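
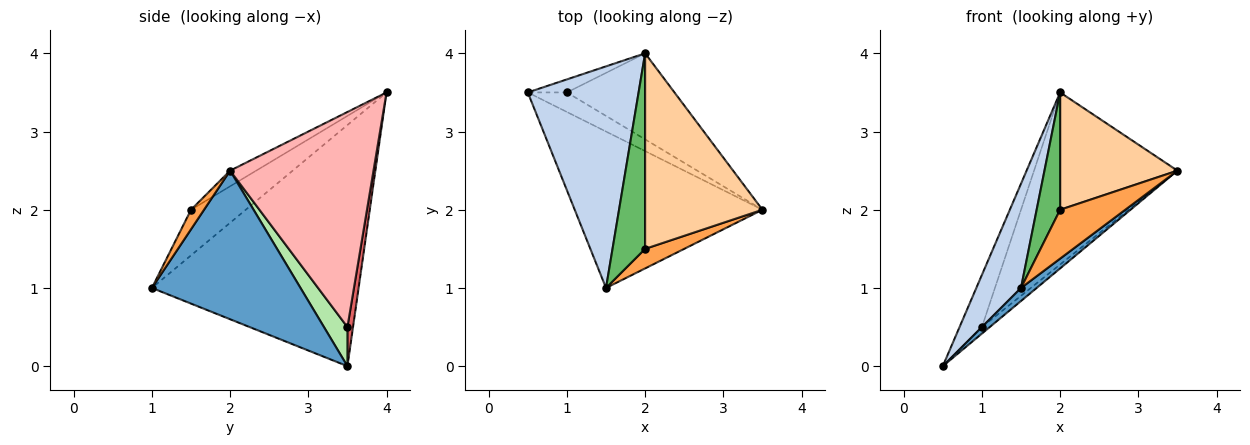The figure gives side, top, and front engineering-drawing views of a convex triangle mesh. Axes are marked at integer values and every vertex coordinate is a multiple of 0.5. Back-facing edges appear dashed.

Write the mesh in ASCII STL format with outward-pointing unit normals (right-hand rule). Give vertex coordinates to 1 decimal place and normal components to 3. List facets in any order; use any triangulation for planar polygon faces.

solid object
 facet normal 0.619 -0.065 -0.782
  outer loop
   vertex 1.5 1.0 1.0
   vertex 0.5 3.5 0.0
   vertex 3.5 2.0 2.5
  endloop
 endfacet
 facet normal -0.892 -0.193 0.410
  outer loop
   vertex 2.0 4.0 3.5
   vertex 0.5 3.5 0.0
   vertex 1.5 1.0 1.0
  endloop
 endfacet
 facet normal 0.183 -0.913 0.365
  outer loop
   vertex 2.0 1.5 2.0
   vertex 1.5 1.0 1.0
   vertex 3.5 2.0 2.5
  endloop
 endfacet
 facet normal -0.114 -0.511 0.852
  outer loop
   vertex 2.0 1.5 2.0
   vertex 3.5 2.0 2.5
   vertex 2.0 4.0 3.5
  endloop
 endfacet
 facet normal -0.768 -0.329 0.549
  outer loop
   vertex 2.0 1.5 2.0
   vertex 2.0 4.0 3.5
   vertex 1.5 1.0 1.0
  endloop
 endfacet
 facet normal 0.688 0.229 -0.688
  outer loop
   vertex 1.0 3.5 0.5
   vertex 3.5 2.0 2.5
   vertex 0.5 3.5 0.0
  endloop
 endfacet
 facet normal 0.236 0.943 -0.236
  outer loop
   vertex 1.0 3.5 0.5
   vertex 0.5 3.5 0.0
   vertex 2.0 4.0 3.5
  endloop
 endfacet
 facet normal 0.667 0.667 -0.333
  outer loop
   vertex 1.0 3.5 0.5
   vertex 2.0 4.0 3.5
   vertex 3.5 2.0 2.5
  endloop
 endfacet
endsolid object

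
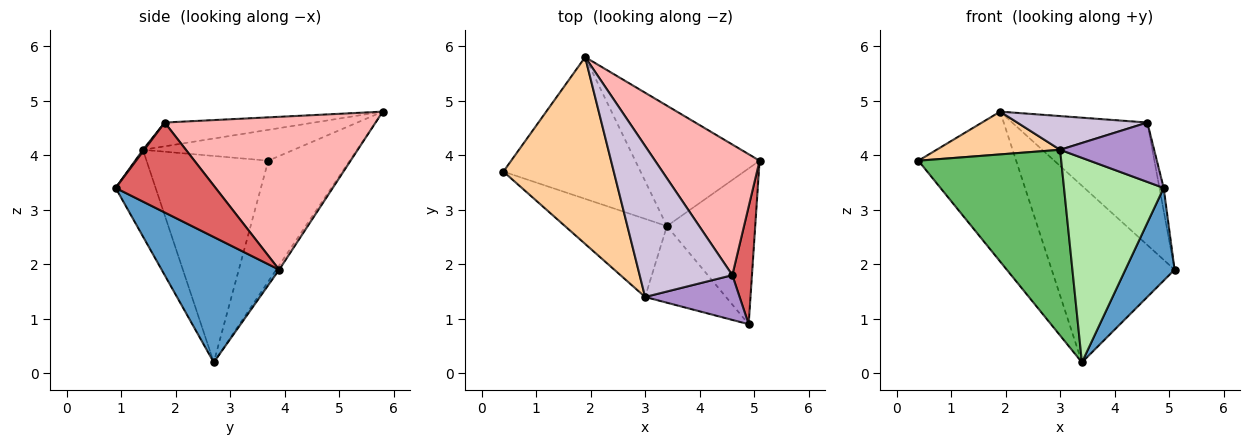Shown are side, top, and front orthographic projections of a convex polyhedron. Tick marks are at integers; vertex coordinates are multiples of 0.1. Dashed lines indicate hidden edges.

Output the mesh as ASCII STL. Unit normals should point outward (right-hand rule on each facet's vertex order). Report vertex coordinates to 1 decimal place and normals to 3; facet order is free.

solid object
 facet normal 0.773 -0.324 -0.545
  outer loop
   vertex 3.4 2.7 0.2
   vertex 5.1 3.9 1.9
   vertex 4.9 0.9 3.4
  endloop
 endfacet
 facet normal -0.518 0.622 -0.588
  outer loop
   vertex 1.9 5.8 4.8
   vertex 3.4 2.7 0.2
   vertex 0.4 3.7 3.9
  endloop
 endfacet
 facet normal -0.020 0.826 -0.563
  outer loop
   vertex 1.9 5.8 4.8
   vertex 5.1 3.9 1.9
   vertex 3.4 2.7 0.2
  endloop
 endfacet
 facet normal -0.263 -0.215 0.941
  outer loop
   vertex 3.0 1.4 4.1
   vertex 1.9 5.8 4.8
   vertex 0.4 3.7 3.9
  endloop
 endfacet
 facet normal -0.618 -0.725 -0.305
  outer loop
   vertex 3.0 1.4 4.1
   vertex 0.4 3.7 3.9
   vertex 3.4 2.7 0.2
  endloop
 endfacet
 facet normal -0.352 -0.877 -0.328
  outer loop
   vertex 3.0 1.4 4.1
   vertex 3.4 2.7 0.2
   vertex 4.9 0.9 3.4
  endloop
 endfacet
 facet normal 0.976 0.041 0.213
  outer loop
   vertex 4.6 1.8 4.6
   vertex 4.9 0.9 3.4
   vertex 5.1 3.9 1.9
  endloop
 endfacet
 facet normal 0.730 0.468 0.499
  outer loop
   vertex 4.6 1.8 4.6
   vertex 5.1 3.9 1.9
   vertex 1.9 5.8 4.8
  endloop
 endfacet
 facet normal 0.012 -0.799 0.602
  outer loop
   vertex 4.6 1.8 4.6
   vertex 3.0 1.4 4.1
   vertex 4.9 0.9 3.4
  endloop
 endfacet
 facet normal -0.243 -0.211 0.947
  outer loop
   vertex 4.6 1.8 4.6
   vertex 1.9 5.8 4.8
   vertex 3.0 1.4 4.1
  endloop
 endfacet
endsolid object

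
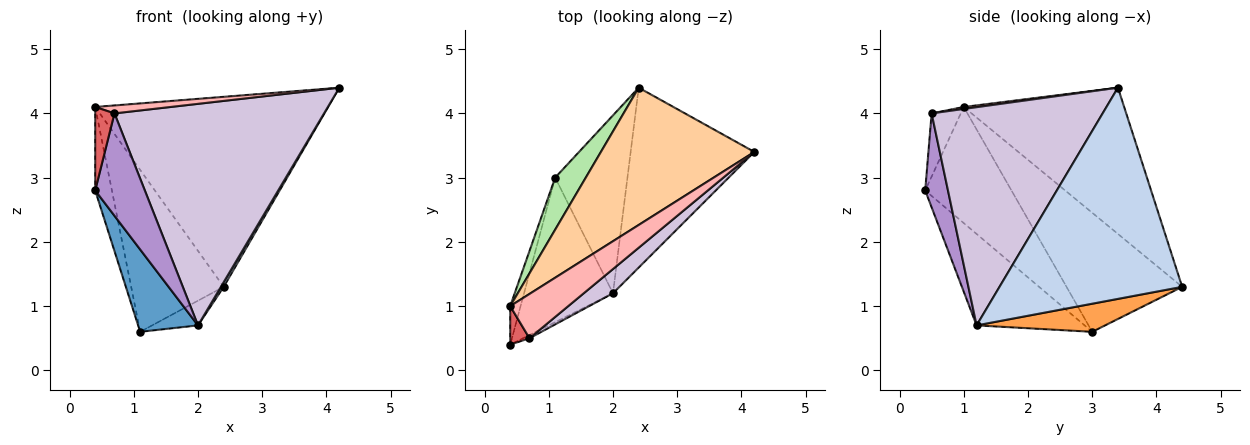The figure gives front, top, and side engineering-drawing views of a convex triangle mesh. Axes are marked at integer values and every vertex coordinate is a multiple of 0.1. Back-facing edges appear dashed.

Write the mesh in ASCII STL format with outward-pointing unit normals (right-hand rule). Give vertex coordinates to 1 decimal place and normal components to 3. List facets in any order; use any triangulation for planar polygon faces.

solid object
 facet normal -0.666 -0.369 -0.648
  outer loop
   vertex 2.0 1.2 0.7
   vertex 0.4 0.4 2.8
   vertex 1.1 3.0 0.6
  endloop
 endfacet
 facet normal 0.863 -0.013 -0.505
  outer loop
   vertex 2.0 1.2 0.7
   vertex 2.4 4.4 1.3
   vertex 4.2 3.4 4.4
  endloop
 endfacet
 facet normal 0.359 0.128 -0.924
  outer loop
   vertex 2.0 1.2 0.7
   vertex 1.1 3.0 0.6
   vertex 2.4 4.4 1.3
  endloop
 endfacet
 facet normal -0.487 0.708 0.511
  outer loop
   vertex 0.4 1.0 4.1
   vertex 4.2 3.4 4.4
   vertex 2.4 4.4 1.3
  endloop
 endfacet
 facet normal -0.978 0.189 -0.087
  outer loop
   vertex 0.4 1.0 4.1
   vertex 1.1 3.0 0.6
   vertex 0.4 0.4 2.8
  endloop
 endfacet
 facet normal -0.766 0.612 0.197
  outer loop
   vertex 0.4 1.0 4.1
   vertex 2.4 4.4 1.3
   vertex 1.1 3.0 0.6
  endloop
 endfacet
 facet normal -0.808 -0.534 0.247
  outer loop
   vertex 0.7 0.5 4.0
   vertex 0.4 1.0 4.1
   vertex 0.4 0.4 2.8
  endloop
 endfacet
 facet normal 0.034 -0.176 0.984
  outer loop
   vertex 0.7 0.5 4.0
   vertex 4.2 3.4 4.4
   vertex 0.4 1.0 4.1
  endloop
 endfacet
 facet normal 0.417 -0.909 -0.029
  outer loop
   vertex 0.7 0.5 4.0
   vertex 0.4 0.4 2.8
   vertex 2.0 1.2 0.7
  endloop
 endfacet
 facet normal 0.630 -0.772 0.084
  outer loop
   vertex 0.7 0.5 4.0
   vertex 2.0 1.2 0.7
   vertex 4.2 3.4 4.4
  endloop
 endfacet
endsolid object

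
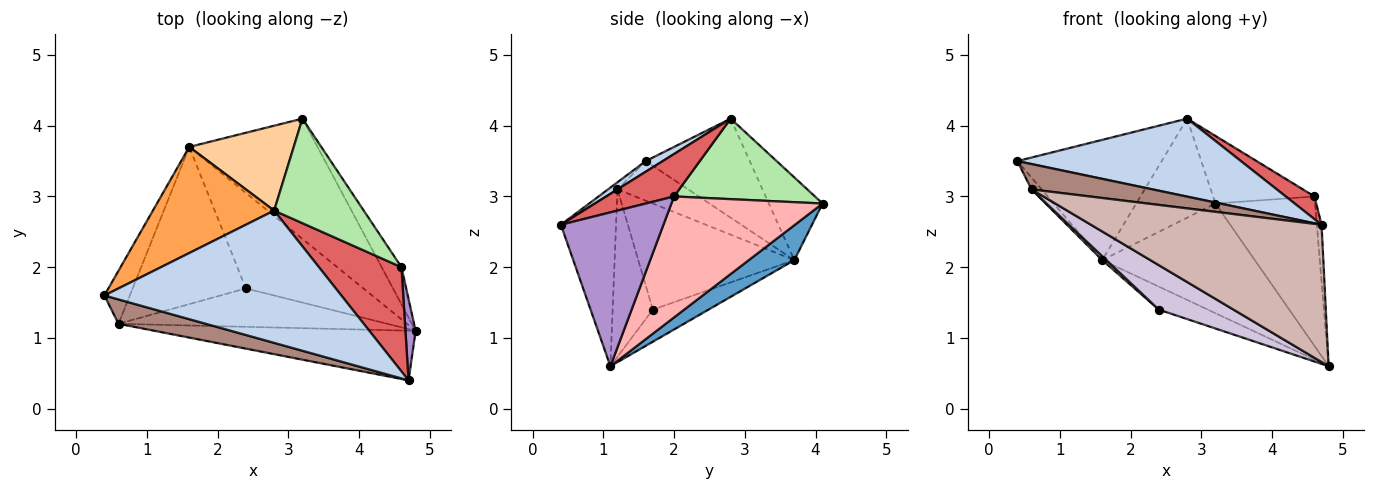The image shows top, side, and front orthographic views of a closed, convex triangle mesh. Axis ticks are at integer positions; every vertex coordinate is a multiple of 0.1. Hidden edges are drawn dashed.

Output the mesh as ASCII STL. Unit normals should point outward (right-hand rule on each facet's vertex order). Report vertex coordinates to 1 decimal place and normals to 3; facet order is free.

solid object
 facet normal 0.197 0.661 -0.724
  outer loop
   vertex 1.6 3.7 2.1
   vertex 3.2 4.1 2.9
   vertex 4.8 1.1 0.6
  endloop
 endfacet
 facet normal 0.039 -0.507 0.861
  outer loop
   vertex 2.8 2.8 4.1
   vertex 0.4 1.6 3.5
   vertex 4.7 0.4 2.6
  endloop
 endfacet
 facet normal -0.475 0.660 0.582
  outer loop
   vertex 2.8 2.8 4.1
   vertex 1.6 3.7 2.1
   vertex 0.4 1.6 3.5
  endloop
 endfacet
 facet normal -0.458 0.675 0.579
  outer loop
   vertex 2.8 2.8 4.1
   vertex 3.2 4.1 2.9
   vertex 1.6 3.7 2.1
  endloop
 endfacet
 facet normal -0.257 0.226 -0.940
  outer loop
   vertex 2.4 1.7 1.4
   vertex 1.6 3.7 2.1
   vertex 4.8 1.1 0.6
  endloop
 endfacet
 facet normal 0.602 0.433 0.670
  outer loop
   vertex 4.6 2.0 3.0
   vertex 3.2 4.1 2.9
   vertex 2.8 2.8 4.1
  endloop
 endfacet
 facet normal 0.449 -0.190 0.873
  outer loop
   vertex 4.6 2.0 3.0
   vertex 2.8 2.8 4.1
   vertex 4.7 0.4 2.6
  endloop
 endfacet
 facet normal 0.827 0.545 -0.135
  outer loop
   vertex 4.6 2.0 3.0
   vertex 4.8 1.1 0.6
   vertex 3.2 4.1 2.9
  endloop
 endfacet
 facet normal 0.997 0.046 0.066
  outer loop
   vertex 4.6 2.0 3.0
   vertex 4.7 0.4 2.6
   vertex 4.8 1.1 0.6
  endloop
 endfacet
 facet normal -0.377 -0.701 -0.605
  outer loop
   vertex 0.6 1.2 3.1
   vertex 2.4 1.7 1.4
   vertex 4.8 1.1 0.6
  endloop
 endfacet
 facet normal -0.056 -0.720 0.692
  outer loop
   vertex 0.6 1.2 3.1
   vertex 4.7 0.4 2.6
   vertex 0.4 1.6 3.5
  endloop
 endfacet
 facet normal -0.219 -0.917 -0.332
  outer loop
   vertex 0.6 1.2 3.1
   vertex 4.8 1.1 0.6
   vertex 4.7 0.4 2.6
  endloop
 endfacet
 facet normal -0.835 0.119 -0.537
  outer loop
   vertex 0.6 1.2 3.1
   vertex 0.4 1.6 3.5
   vertex 1.6 3.7 2.1
  endloop
 endfacet
 facet normal -0.684 -0.018 -0.729
  outer loop
   vertex 0.6 1.2 3.1
   vertex 1.6 3.7 2.1
   vertex 2.4 1.7 1.4
  endloop
 endfacet
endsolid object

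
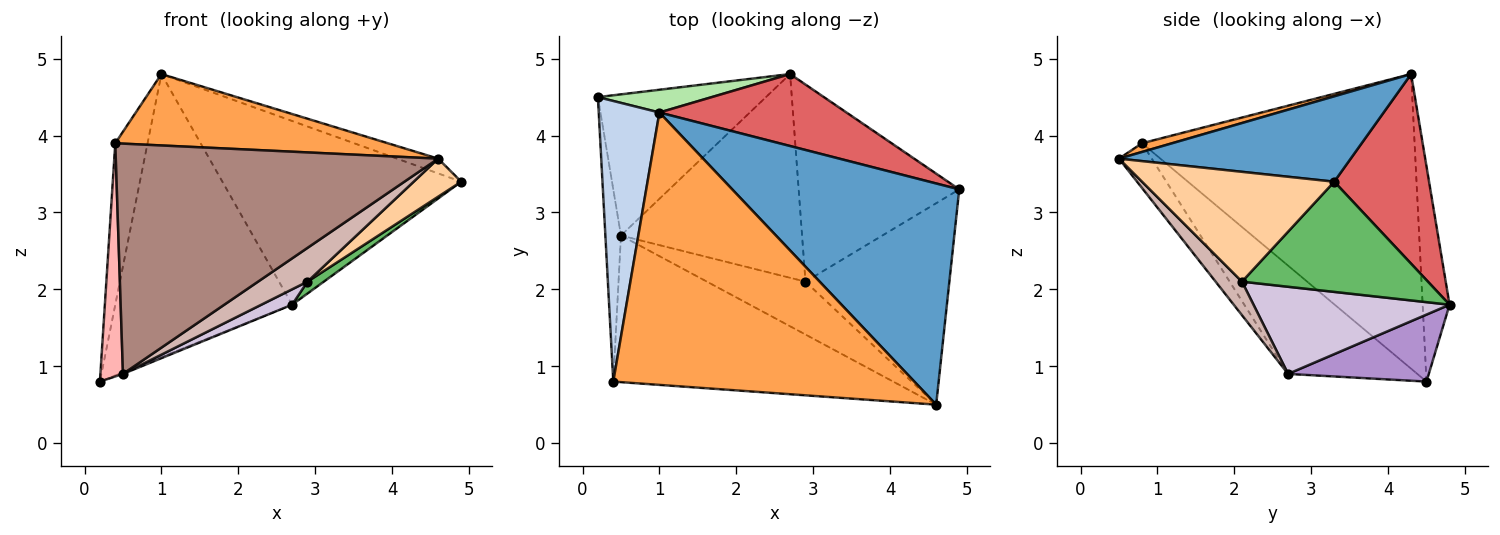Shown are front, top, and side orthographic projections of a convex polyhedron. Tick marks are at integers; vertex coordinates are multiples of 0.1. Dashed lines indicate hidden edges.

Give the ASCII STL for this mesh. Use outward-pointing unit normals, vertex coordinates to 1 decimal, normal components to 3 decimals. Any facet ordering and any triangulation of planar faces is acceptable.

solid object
 facet normal 0.351 0.062 0.934
  outer loop
   vertex 1.0 4.3 4.8
   vertex 4.6 0.5 3.7
   vertex 4.9 3.3 3.4
  endloop
 endfacet
 facet normal -0.973 0.115 0.200
  outer loop
   vertex 0.4 0.8 3.9
   vertex 1.0 4.3 4.8
   vertex 0.2 4.5 0.8
  endloop
 endfacet
 facet normal 0.028 -0.253 0.967
  outer loop
   vertex 0.4 0.8 3.9
   vertex 4.6 0.5 3.7
   vertex 1.0 4.3 4.8
  endloop
 endfacet
 facet normal 0.600 -0.149 -0.786
  outer loop
   vertex 2.9 2.1 2.1
   vertex 4.9 3.3 3.4
   vertex 4.6 0.5 3.7
  endloop
 endfacet
 facet normal 0.565 -0.050 -0.824
  outer loop
   vertex 2.7 4.8 1.8
   vertex 4.9 3.3 3.4
   vertex 2.9 2.1 2.1
  endloop
 endfacet
 facet normal -0.150 0.986 0.079
  outer loop
   vertex 2.7 4.8 1.8
   vertex 0.2 4.5 0.8
   vertex 1.0 4.3 4.8
  endloop
 endfacet
 facet normal 0.347 0.873 0.342
  outer loop
   vertex 2.7 4.8 1.8
   vertex 1.0 4.3 4.8
   vertex 4.9 3.3 3.4
  endloop
 endfacet
 facet normal -0.975 -0.170 -0.140
  outer loop
   vertex 0.5 2.7 0.9
   vertex 0.4 0.8 3.9
   vertex 0.2 4.5 0.8
  endloop
 endfacet
 facet normal 0.370 0.010 -0.929
  outer loop
   vertex 0.5 2.7 0.9
   vertex 0.2 4.5 0.8
   vertex 2.7 4.8 1.8
  endloop
 endfacet
 facet normal 0.433 -0.068 -0.899
  outer loop
   vertex 0.5 2.7 0.9
   vertex 2.7 4.8 1.8
   vertex 2.9 2.1 2.1
  endloop
 endfacet
 facet normal -0.086 -0.840 -0.535
  outer loop
   vertex 0.5 2.7 0.9
   vertex 4.6 0.5 3.7
   vertex 0.4 0.8 3.9
  endloop
 endfacet
 facet normal 0.276 -0.517 -0.810
  outer loop
   vertex 0.5 2.7 0.9
   vertex 2.9 2.1 2.1
   vertex 4.6 0.5 3.7
  endloop
 endfacet
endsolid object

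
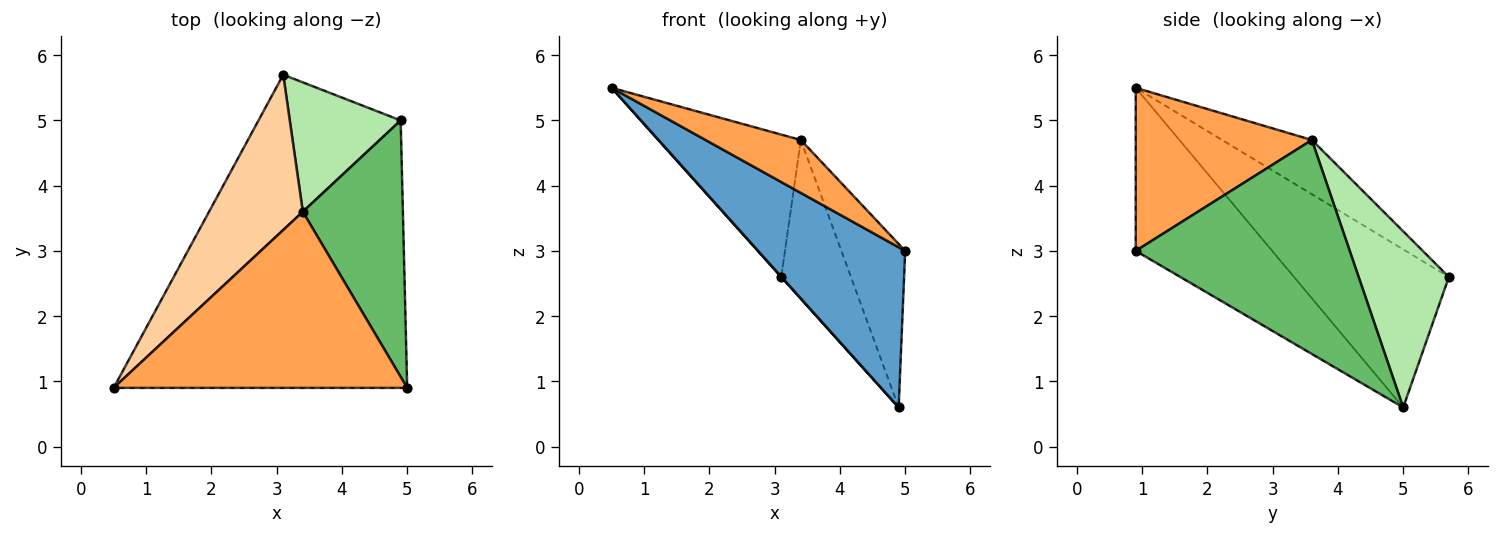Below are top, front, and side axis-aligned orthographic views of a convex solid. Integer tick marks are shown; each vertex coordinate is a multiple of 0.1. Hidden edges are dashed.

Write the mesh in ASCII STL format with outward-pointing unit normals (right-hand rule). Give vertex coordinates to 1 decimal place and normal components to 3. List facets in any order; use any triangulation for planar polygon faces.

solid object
 facet normal -0.430 -0.464 -0.774
  outer loop
   vertex 4.9 5.0 0.6
   vertex 5.0 0.9 3.0
   vertex 0.5 0.9 5.5
  endloop
 endfacet
 facet normal -0.744 -0.001 -0.669
  outer loop
   vertex 4.9 5.0 0.6
   vertex 0.5 0.9 5.5
   vertex 3.1 5.7 2.6
  endloop
 endfacet
 facet normal 0.470 -0.254 0.845
  outer loop
   vertex 3.4 3.6 4.7
   vertex 0.5 0.9 5.5
   vertex 5.0 0.9 3.0
  endloop
 endfacet
 facet normal -0.392 0.622 0.678
  outer loop
   vertex 3.4 3.6 4.7
   vertex 3.1 5.7 2.6
   vertex 0.5 0.9 5.5
  endloop
 endfacet
 facet normal 0.875 0.261 0.409
  outer loop
   vertex 3.4 3.6 4.7
   vertex 5.0 0.9 3.0
   vertex 4.9 5.0 0.6
  endloop
 endfacet
 facet normal 0.708 0.547 0.446
  outer loop
   vertex 3.4 3.6 4.7
   vertex 4.9 5.0 0.6
   vertex 3.1 5.7 2.6
  endloop
 endfacet
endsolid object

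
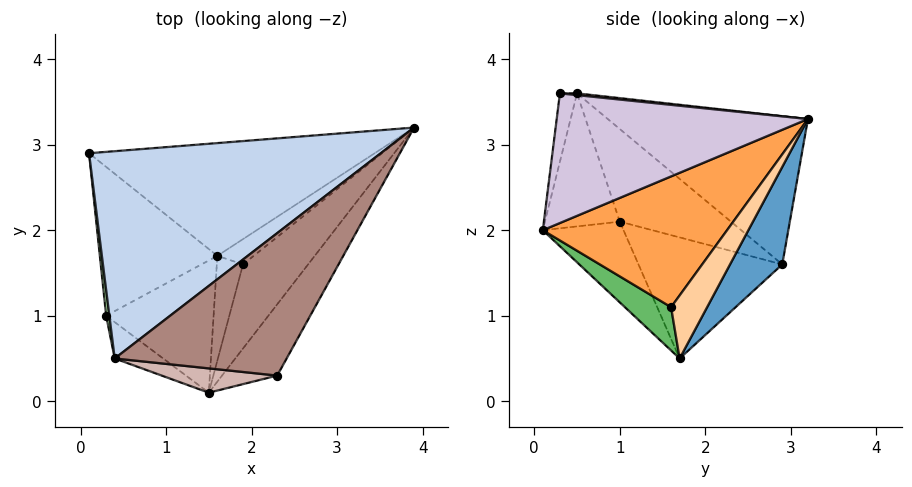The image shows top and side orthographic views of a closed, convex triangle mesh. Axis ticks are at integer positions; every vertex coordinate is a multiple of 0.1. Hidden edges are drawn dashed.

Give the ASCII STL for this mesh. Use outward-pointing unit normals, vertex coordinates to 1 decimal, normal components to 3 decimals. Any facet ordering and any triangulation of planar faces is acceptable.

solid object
 facet normal 0.200 0.786 -0.585
  outer loop
   vertex 1.6 1.7 0.5
   vertex 0.1 2.9 1.6
   vertex 3.9 3.2 3.3
  endloop
 endfacet
 facet normal -0.374 0.566 0.735
  outer loop
   vertex 0.4 0.5 3.6
   vertex 3.9 3.2 3.3
   vertex 0.1 2.9 1.6
  endloop
 endfacet
 facet normal 0.799 -0.452 -0.398
  outer loop
   vertex 1.9 1.6 1.1
   vertex 3.9 3.2 3.3
   vertex 1.5 0.1 2.0
  endloop
 endfacet
 facet normal 0.805 -0.369 -0.464
  outer loop
   vertex 1.9 1.6 1.1
   vertex 1.6 1.7 0.5
   vertex 3.9 3.2 3.3
  endloop
 endfacet
 facet normal 0.753 -0.474 -0.456
  outer loop
   vertex 1.9 1.6 1.1
   vertex 1.5 0.1 2.0
   vertex 1.6 1.7 0.5
  endloop
 endfacet
 facet normal -0.995 -0.096 0.034
  outer loop
   vertex 0.3 1.0 2.1
   vertex 0.4 0.5 3.6
   vertex 0.1 2.9 1.6
  endloop
 endfacet
 facet normal -0.597 -0.772 -0.218
  outer loop
   vertex 0.3 1.0 2.1
   vertex 1.5 0.1 2.0
   vertex 0.4 0.5 3.6
  endloop
 endfacet
 facet normal -0.695 -0.251 -0.674
  outer loop
   vertex 0.3 1.0 2.1
   vertex 0.1 2.9 1.6
   vertex 1.6 1.7 0.5
  endloop
 endfacet
 facet normal -0.489 -0.580 -0.651
  outer loop
   vertex 0.3 1.0 2.1
   vertex 1.6 1.7 0.5
   vertex 1.5 0.1 2.0
  endloop
 endfacet
 facet normal 0.807 -0.481 -0.343
  outer loop
   vertex 2.3 0.3 3.6
   vertex 1.5 0.1 2.0
   vertex 3.9 3.2 3.3
  endloop
 endfacet
 facet normal 0.010 0.097 0.995
  outer loop
   vertex 2.3 0.3 3.6
   vertex 3.9 3.2 3.3
   vertex 0.4 0.5 3.6
  endloop
 endfacet
 facet normal -0.103 -0.979 0.174
  outer loop
   vertex 2.3 0.3 3.6
   vertex 0.4 0.5 3.6
   vertex 1.5 0.1 2.0
  endloop
 endfacet
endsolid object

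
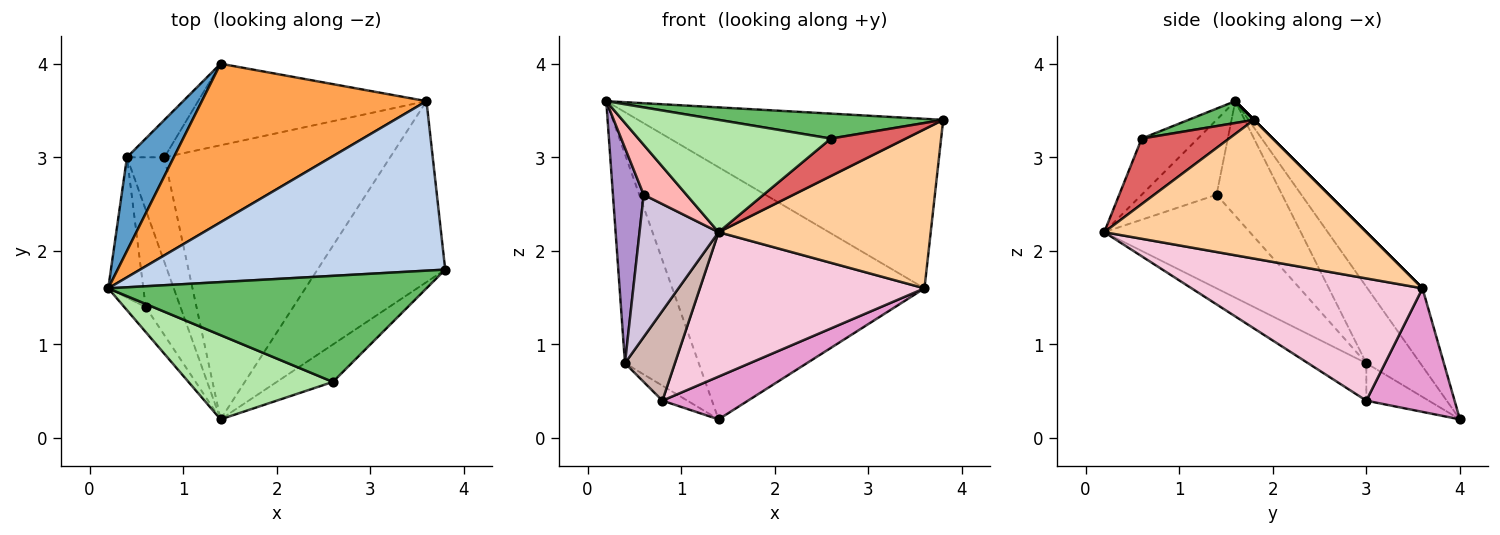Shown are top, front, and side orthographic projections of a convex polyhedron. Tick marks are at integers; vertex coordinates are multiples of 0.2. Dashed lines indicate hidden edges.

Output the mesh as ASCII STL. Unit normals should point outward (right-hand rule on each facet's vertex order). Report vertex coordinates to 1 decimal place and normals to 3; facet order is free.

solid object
 facet normal -0.555 0.759 0.340
  outer loop
   vertex 0.4 3.0 0.8
   vertex 0.2 1.6 3.6
   vertex 1.4 4.0 0.2
  endloop
 endfacet
 facet normal 0.000 0.707 0.707
  outer loop
   vertex 3.6 3.6 1.6
   vertex 0.2 1.6 3.6
   vertex 3.8 1.8 3.4
  endloop
 endfacet
 facet normal -0.182 0.832 0.523
  outer loop
   vertex 3.6 3.6 1.6
   vertex 1.4 4.0 0.2
   vertex 0.2 1.6 3.6
  endloop
 endfacet
 facet normal 0.632 -0.512 -0.582
  outer loop
   vertex 3.6 3.6 1.6
   vertex 3.8 1.8 3.4
   vertex 1.4 0.2 2.2
  endloop
 endfacet
 facet normal 0.067 -0.229 0.971
  outer loop
   vertex 2.6 0.6 3.2
   vertex 3.8 1.8 3.4
   vertex 0.2 1.6 3.6
  endloop
 endfacet
 facet normal -0.227 -0.779 0.584
  outer loop
   vertex 2.6 0.6 3.2
   vertex 0.2 1.6 3.6
   vertex 1.4 0.2 2.2
  endloop
 endfacet
 facet normal 0.636 -0.545 -0.545
  outer loop
   vertex 2.6 0.6 3.2
   vertex 1.4 0.2 2.2
   vertex 3.8 1.8 3.4
  endloop
 endfacet
 facet normal -0.843 -0.482 -0.241
  outer loop
   vertex 0.6 1.4 2.6
   vertex 1.4 0.2 2.2
   vertex 0.2 1.6 3.6
  endloop
 endfacet
 facet normal -0.872 -0.409 -0.267
  outer loop
   vertex 0.6 1.4 2.6
   vertex 0.2 1.6 3.6
   vertex 0.4 3.0 0.8
  endloop
 endfacet
 facet normal -0.835 -0.454 -0.310
  outer loop
   vertex 0.6 1.4 2.6
   vertex 0.4 3.0 0.8
   vertex 1.4 0.2 2.2
  endloop
 endfacet
 facet normal -0.680 0.272 -0.680
  outer loop
   vertex 0.8 3.0 0.4
   vertex 0.4 3.0 0.8
   vertex 1.4 4.0 0.2
  endloop
 endfacet
 facet normal -0.605 -0.518 -0.605
  outer loop
   vertex 0.8 3.0 0.4
   vertex 1.4 0.2 2.2
   vertex 0.4 3.0 0.8
  endloop
 endfacet
 facet normal 0.432 -0.419 -0.799
  outer loop
   vertex 0.8 3.0 0.4
   vertex 1.4 4.0 0.2
   vertex 3.6 3.6 1.6
  endloop
 endfacet
 facet normal 0.432 -0.420 -0.798
  outer loop
   vertex 0.8 3.0 0.4
   vertex 3.6 3.6 1.6
   vertex 1.4 0.2 2.2
  endloop
 endfacet
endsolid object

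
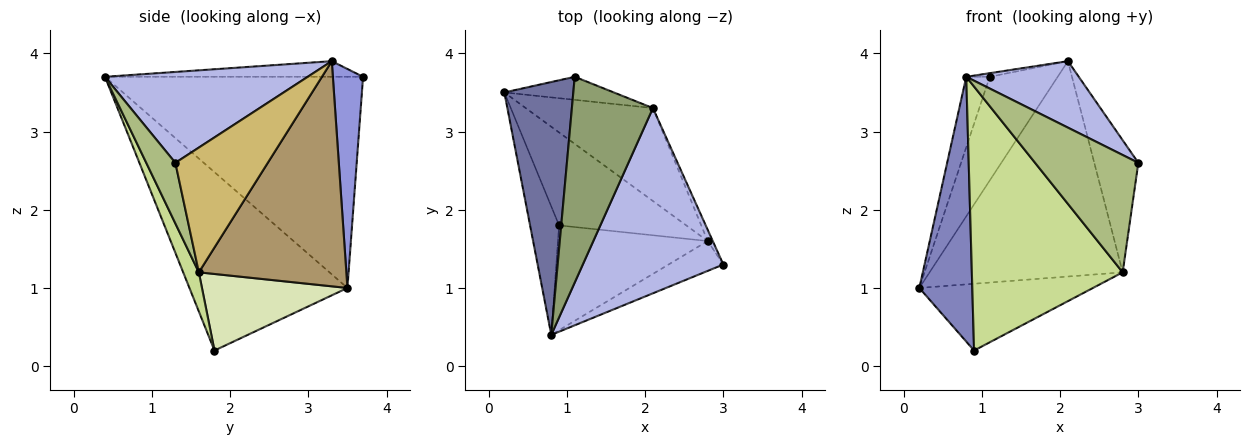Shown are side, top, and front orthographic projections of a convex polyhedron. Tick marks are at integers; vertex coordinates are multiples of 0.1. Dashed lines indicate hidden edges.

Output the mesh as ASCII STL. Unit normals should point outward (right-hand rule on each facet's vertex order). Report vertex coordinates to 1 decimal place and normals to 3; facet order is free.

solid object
 facet normal -0.947 0.086 0.309
  outer loop
   vertex 1.1 3.7 3.7
   vertex 0.2 3.5 1.0
   vertex 0.8 0.4 3.7
  endloop
 endfacet
 facet normal -0.937 -0.314 -0.152
  outer loop
   vertex 0.9 1.8 0.2
   vertex 0.8 0.4 3.7
   vertex 0.2 3.5 1.0
  endloop
 endfacet
 facet normal 0.398 0.896 -0.199
  outer loop
   vertex 2.1 3.3 3.9
   vertex 0.2 3.5 1.0
   vertex 1.1 3.7 3.7
  endloop
 endfacet
 facet normal 0.520 -0.289 0.804
  outer loop
   vertex 2.1 3.3 3.9
   vertex 0.8 0.4 3.7
   vertex 3.0 1.3 2.6
  endloop
 endfacet
 facet normal -0.189 0.017 0.982
  outer loop
   vertex 2.1 3.3 3.9
   vertex 1.1 3.7 3.7
   vertex 0.8 0.4 3.7
  endloop
 endfacet
 facet normal 0.263 -0.935 -0.238
  outer loop
   vertex 2.8 1.6 1.2
   vertex 3.0 1.3 2.6
   vertex 0.8 0.4 3.7
  endloop
 endfacet
 facet normal 0.096 -0.925 -0.367
  outer loop
   vertex 2.8 1.6 1.2
   vertex 0.8 0.4 3.7
   vertex 0.9 1.8 0.2
  endloop
 endfacet
 facet normal 0.439 0.524 -0.730
  outer loop
   vertex 2.8 1.6 1.2
   vertex 0.9 1.8 0.2
   vertex 0.2 3.5 1.0
  endloop
 endfacet
 facet normal 0.574 0.752 -0.324
  outer loop
   vertex 2.8 1.6 1.2
   vertex 0.2 3.5 1.0
   vertex 2.1 3.3 3.9
  endloop
 endfacet
 facet normal 0.902 0.430 -0.037
  outer loop
   vertex 2.8 1.6 1.2
   vertex 2.1 3.3 3.9
   vertex 3.0 1.3 2.6
  endloop
 endfacet
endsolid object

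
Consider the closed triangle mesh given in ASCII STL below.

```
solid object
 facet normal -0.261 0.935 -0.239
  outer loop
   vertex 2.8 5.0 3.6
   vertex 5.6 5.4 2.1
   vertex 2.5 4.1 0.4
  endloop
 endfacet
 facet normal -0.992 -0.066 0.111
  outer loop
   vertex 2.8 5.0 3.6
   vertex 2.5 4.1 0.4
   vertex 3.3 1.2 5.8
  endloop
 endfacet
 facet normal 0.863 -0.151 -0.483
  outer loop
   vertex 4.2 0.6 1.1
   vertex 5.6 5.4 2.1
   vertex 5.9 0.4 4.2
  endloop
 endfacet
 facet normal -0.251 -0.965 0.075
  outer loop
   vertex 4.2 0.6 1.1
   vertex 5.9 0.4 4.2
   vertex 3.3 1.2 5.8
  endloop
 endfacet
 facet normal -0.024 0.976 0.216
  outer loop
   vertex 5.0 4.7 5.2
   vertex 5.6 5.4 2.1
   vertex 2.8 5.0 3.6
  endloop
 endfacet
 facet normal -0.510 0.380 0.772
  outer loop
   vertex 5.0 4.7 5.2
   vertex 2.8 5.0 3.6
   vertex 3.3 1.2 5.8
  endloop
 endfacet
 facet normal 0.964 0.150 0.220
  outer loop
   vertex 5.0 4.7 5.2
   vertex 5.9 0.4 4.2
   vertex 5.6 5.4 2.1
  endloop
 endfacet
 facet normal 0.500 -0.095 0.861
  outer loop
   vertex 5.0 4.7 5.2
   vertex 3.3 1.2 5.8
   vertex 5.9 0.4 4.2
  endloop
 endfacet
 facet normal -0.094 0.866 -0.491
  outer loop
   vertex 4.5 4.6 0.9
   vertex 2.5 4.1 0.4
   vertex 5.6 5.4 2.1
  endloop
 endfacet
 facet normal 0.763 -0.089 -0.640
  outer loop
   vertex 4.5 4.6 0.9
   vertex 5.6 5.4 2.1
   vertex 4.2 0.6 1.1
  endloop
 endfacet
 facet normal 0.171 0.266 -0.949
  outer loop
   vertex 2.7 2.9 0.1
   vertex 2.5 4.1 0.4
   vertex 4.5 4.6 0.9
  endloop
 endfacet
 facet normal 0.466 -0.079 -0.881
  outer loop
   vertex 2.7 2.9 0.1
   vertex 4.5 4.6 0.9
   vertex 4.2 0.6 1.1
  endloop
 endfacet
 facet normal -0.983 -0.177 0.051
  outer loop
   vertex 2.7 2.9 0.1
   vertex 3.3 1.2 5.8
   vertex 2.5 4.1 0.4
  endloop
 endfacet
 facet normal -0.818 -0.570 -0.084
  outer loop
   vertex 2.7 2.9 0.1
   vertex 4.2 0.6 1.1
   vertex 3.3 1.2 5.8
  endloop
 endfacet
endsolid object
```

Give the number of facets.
14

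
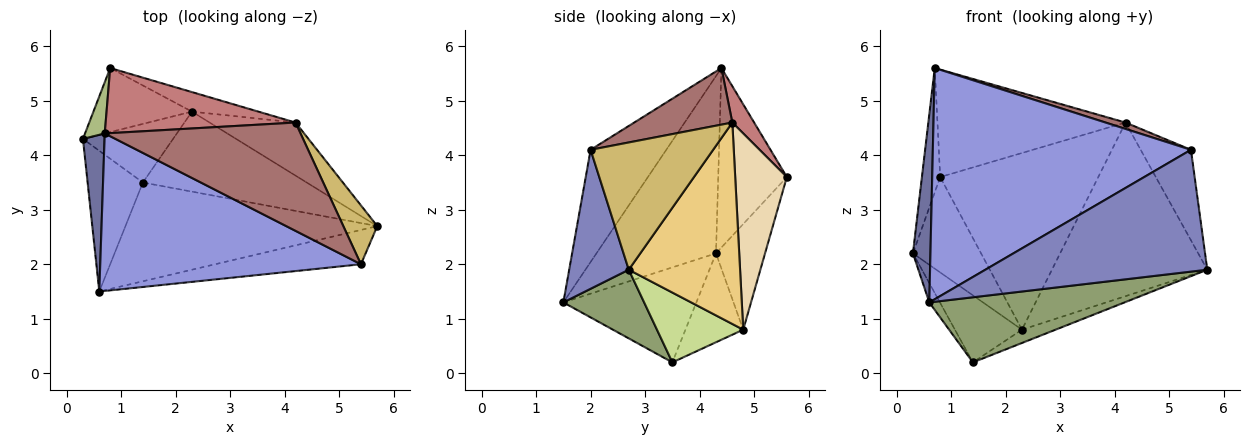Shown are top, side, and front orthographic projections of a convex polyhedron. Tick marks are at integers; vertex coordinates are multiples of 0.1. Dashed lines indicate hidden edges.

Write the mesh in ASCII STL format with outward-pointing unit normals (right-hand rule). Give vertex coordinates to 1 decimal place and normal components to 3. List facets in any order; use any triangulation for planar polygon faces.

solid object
 facet normal -0.982 -0.144 0.120
  outer loop
   vertex 0.7 4.4 5.6
   vertex 0.3 4.3 2.2
   vertex 0.6 1.5 1.3
  endloop
 endfacet
 facet normal 0.250 -0.932 -0.262
  outer loop
   vertex 5.4 2.0 4.1
   vertex 0.6 1.5 1.3
   vertex 5.7 2.7 1.9
  endloop
 endfacet
 facet normal -0.236 -0.803 0.547
  outer loop
   vertex 5.4 2.0 4.1
   vertex 0.7 4.4 5.6
   vertex 0.6 1.5 1.3
  endloop
 endfacet
 facet normal -0.862 0.069 -0.502
  outer loop
   vertex 1.4 3.5 0.2
   vertex 0.6 1.5 1.3
   vertex 0.3 4.3 2.2
  endloop
 endfacet
 facet normal 0.222 -0.537 -0.814
  outer loop
   vertex 1.4 3.5 0.2
   vertex 5.7 2.7 1.9
   vertex 0.6 1.5 1.3
  endloop
 endfacet
 facet normal -0.961 0.256 0.106
  outer loop
   vertex 0.8 5.6 3.6
   vertex 0.3 4.3 2.2
   vertex 0.7 4.4 5.6
  endloop
 endfacet
 facet normal 0.388 0.151 -0.909
  outer loop
   vertex 2.3 4.8 0.8
   vertex 5.7 2.7 1.9
   vertex 1.4 3.5 0.2
  endloop
 endfacet
 facet normal -0.544 0.632 -0.552
  outer loop
   vertex 2.3 4.8 0.8
   vertex 1.4 3.5 0.2
   vertex 0.3 4.3 2.2
  endloop
 endfacet
 facet normal -0.513 0.713 -0.478
  outer loop
   vertex 2.3 4.8 0.8
   vertex 0.3 4.3 2.2
   vertex 0.8 5.6 3.6
  endloop
 endfacet
 facet normal 0.898 0.368 0.240
  outer loop
   vertex 4.2 4.6 4.6
   vertex 5.4 2.0 4.1
   vertex 5.7 2.7 1.9
  endloop
 endfacet
 facet normal 0.565 0.789 -0.241
  outer loop
   vertex 4.2 4.6 4.6
   vertex 5.7 2.7 1.9
   vertex 2.3 4.8 0.8
  endloop
 endfacet
 facet normal 0.309 0.945 -0.105
  outer loop
   vertex 4.2 4.6 4.6
   vertex 2.3 4.8 0.8
   vertex 0.8 5.6 3.6
  endloop
 endfacet
 facet normal 0.277 -0.056 0.959
  outer loop
   vertex 4.2 4.6 4.6
   vertex 0.7 4.4 5.6
   vertex 5.4 2.0 4.1
  endloop
 endfacet
 facet normal 0.099 0.851 0.516
  outer loop
   vertex 4.2 4.6 4.6
   vertex 0.8 5.6 3.6
   vertex 0.7 4.4 5.6
  endloop
 endfacet
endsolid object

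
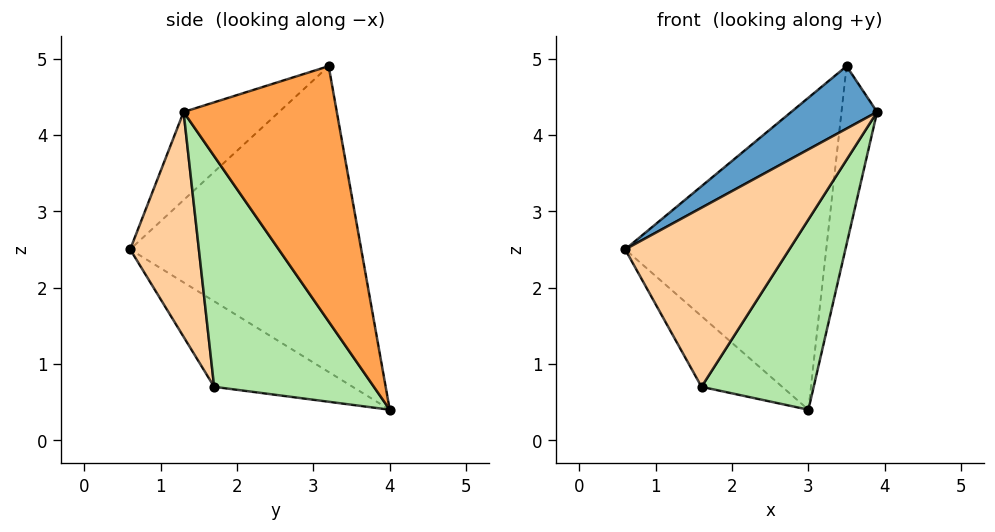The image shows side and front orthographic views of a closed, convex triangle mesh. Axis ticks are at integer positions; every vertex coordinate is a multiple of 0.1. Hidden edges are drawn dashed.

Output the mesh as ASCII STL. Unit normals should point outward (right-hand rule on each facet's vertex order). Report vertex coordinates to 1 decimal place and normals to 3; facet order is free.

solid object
 facet normal -0.390 -0.351 0.851
  outer loop
   vertex 3.5 3.2 4.9
   vertex 0.6 0.6 2.5
   vertex 3.9 1.3 4.3
  endloop
 endfacet
 facet normal -0.740 0.644 0.197
  outer loop
   vertex 3.5 3.2 4.9
   vertex 3.0 4.0 0.4
   vertex 0.6 0.6 2.5
  endloop
 endfacet
 facet normal 0.972 0.226 -0.068
  outer loop
   vertex 3.5 3.2 4.9
   vertex 3.9 1.3 4.3
   vertex 3.0 4.0 0.4
  endloop
 endfacet
 facet normal 0.365 -0.871 -0.330
  outer loop
   vertex 1.6 1.7 0.7
   vertex 3.9 1.3 4.3
   vertex 0.6 0.6 2.5
  endloop
 endfacet
 facet normal -0.851 0.496 -0.170
  outer loop
   vertex 1.6 1.7 0.7
   vertex 0.6 0.6 2.5
   vertex 3.0 4.0 0.4
  endloop
 endfacet
 facet normal 0.706 -0.496 -0.506
  outer loop
   vertex 1.6 1.7 0.7
   vertex 3.0 4.0 0.4
   vertex 3.9 1.3 4.3
  endloop
 endfacet
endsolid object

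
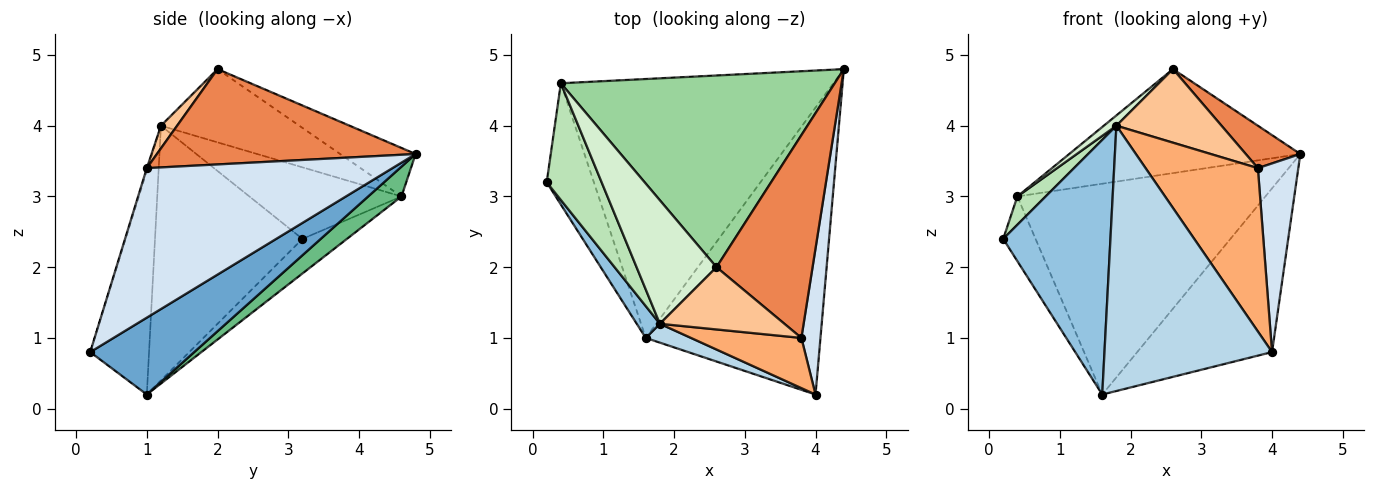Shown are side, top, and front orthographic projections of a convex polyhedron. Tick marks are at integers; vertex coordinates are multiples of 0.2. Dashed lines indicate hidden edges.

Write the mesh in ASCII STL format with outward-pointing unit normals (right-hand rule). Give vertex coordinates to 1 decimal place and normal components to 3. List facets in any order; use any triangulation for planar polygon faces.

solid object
 facet normal 0.357 0.463 -0.811
  outer loop
   vertex 1.6 1.0 0.2
   vertex 4.4 4.8 3.6
   vertex 4.0 0.2 0.8
  endloop
 endfacet
 facet normal -0.807 -0.587 0.073
  outer loop
   vertex 1.6 1.0 0.2
   vertex 1.8 1.2 4.0
   vertex 0.2 3.2 2.4
  endloop
 endfacet
 facet normal -0.331 -0.941 0.067
  outer loop
   vertex 1.6 1.0 0.2
   vertex 4.0 0.2 0.8
   vertex 1.8 1.2 4.0
  endloop
 endfacet
 facet normal 0.979 -0.161 0.125
  outer loop
   vertex 3.8 1.0 3.4
   vertex 4.0 0.2 0.8
   vertex 4.4 4.8 3.6
  endloop
 endfacet
 facet normal 0.697 -0.147 0.702
  outer loop
   vertex 3.8 1.0 3.4
   vertex 4.4 4.8 3.6
   vertex 2.6 2.0 4.8
  endloop
 endfacet
 facet normal -0.008 -0.956 0.294
  outer loop
   vertex 3.8 1.0 3.4
   vertex 1.8 1.2 4.0
   vertex 4.0 0.2 0.8
  endloop
 endfacet
 facet normal 0.117 -0.758 0.642
  outer loop
   vertex 3.8 1.0 3.4
   vertex 2.6 2.0 4.8
   vertex 1.8 1.2 4.0
  endloop
 endfacet
 facet normal -0.543 0.395 -0.741
  outer loop
   vertex 0.4 4.6 3.0
   vertex 1.6 1.0 0.2
   vertex 0.2 3.2 2.4
  endloop
 endfacet
 facet normal 0.084 0.629 -0.773
  outer loop
   vertex 0.4 4.6 3.0
   vertex 4.4 4.8 3.6
   vertex 1.6 1.0 0.2
  endloop
 endfacet
 facet normal -0.154 0.471 0.869
  outer loop
   vertex 0.4 4.6 3.0
   vertex 2.6 2.0 4.8
   vertex 4.4 4.8 3.6
  endloop
 endfacet
 facet normal -0.785 -0.146 0.602
  outer loop
   vertex 0.4 4.6 3.0
   vertex 0.2 3.2 2.4
   vertex 1.8 1.2 4.0
  endloop
 endfacet
 facet normal -0.674 -0.061 0.736
  outer loop
   vertex 0.4 4.6 3.0
   vertex 1.8 1.2 4.0
   vertex 2.6 2.0 4.8
  endloop
 endfacet
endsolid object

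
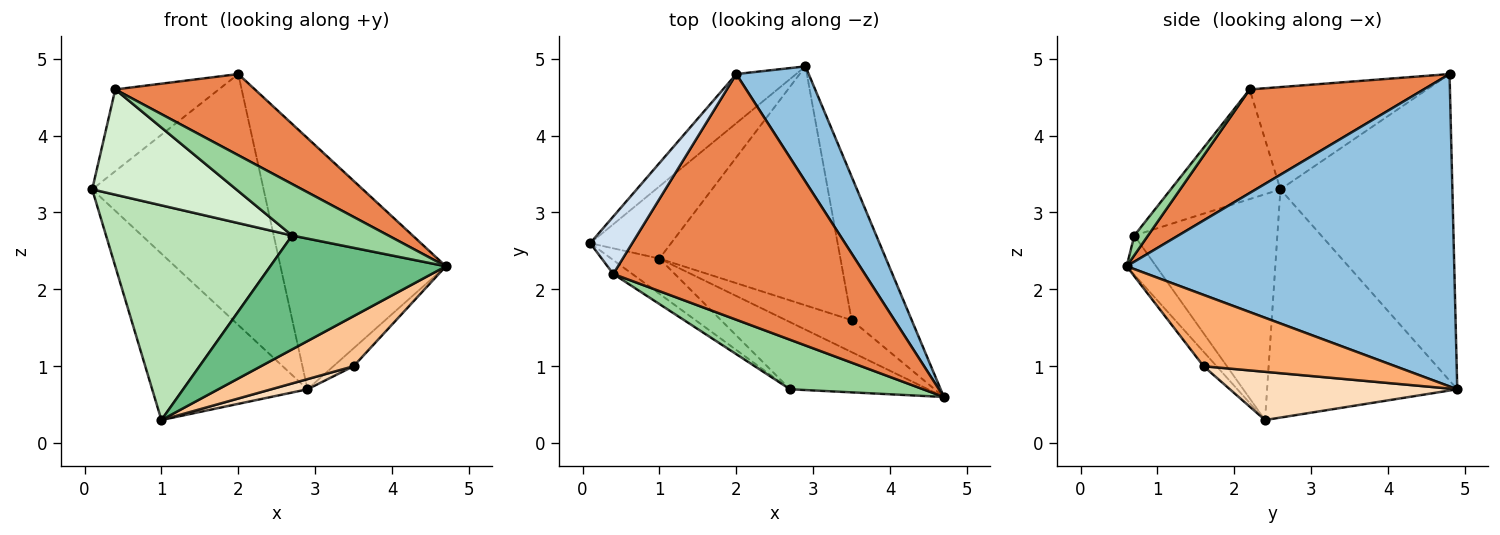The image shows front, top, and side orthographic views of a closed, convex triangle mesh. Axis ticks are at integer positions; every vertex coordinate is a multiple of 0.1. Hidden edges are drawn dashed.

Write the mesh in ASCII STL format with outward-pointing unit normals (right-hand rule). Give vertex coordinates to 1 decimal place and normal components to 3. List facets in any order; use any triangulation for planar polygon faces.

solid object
 facet normal -0.702 0.699 -0.137
  outer loop
   vertex 2.0 4.8 4.8
   vertex 2.9 4.9 0.7
   vertex 0.1 2.6 3.3
  endloop
 endfacet
 facet normal 0.874 0.441 0.203
  outer loop
   vertex 2.0 4.8 4.8
   vertex 4.7 0.6 2.3
   vertex 2.9 4.9 0.7
  endloop
 endfacet
 facet normal -0.747 0.610 -0.265
  outer loop
   vertex 1.0 2.4 0.3
   vertex 0.1 2.6 3.3
   vertex 2.9 4.9 0.7
  endloop
 endfacet
 facet normal -0.814 0.475 0.334
  outer loop
   vertex 0.4 2.2 4.6
   vertex 2.0 4.8 4.8
   vertex 0.1 2.6 3.3
  endloop
 endfacet
 facet normal 0.364 -0.292 0.884
  outer loop
   vertex 0.4 2.2 4.6
   vertex 4.7 0.6 2.3
   vertex 2.0 4.8 4.8
  endloop
 endfacet
 facet normal 0.762 0.080 -0.642
  outer loop
   vertex 3.5 1.6 1.0
   vertex 2.9 4.9 0.7
   vertex 4.7 0.6 2.3
  endloop
 endfacet
 facet normal -0.118 -0.837 -0.535
  outer loop
   vertex 3.5 1.6 1.0
   vertex 4.7 0.6 2.3
   vertex 1.0 2.4 0.3
  endloop
 endfacet
 facet normal 0.257 -0.041 -0.965
  outer loop
   vertex 3.5 1.6 1.0
   vertex 1.0 2.4 0.3
   vertex 2.9 4.9 0.7
  endloop
 endfacet
 facet normal -0.143 -0.853 -0.503
  outer loop
   vertex 2.7 0.7 2.7
   vertex 1.0 2.4 0.3
   vertex 4.7 0.6 2.3
  endloop
 endfacet
 facet normal 0.102 -0.717 0.690
  outer loop
   vertex 2.7 0.7 2.7
   vertex 4.7 0.6 2.3
   vertex 0.4 2.2 4.6
  endloop
 endfacet
 facet normal -0.604 -0.786 -0.129
  outer loop
   vertex 2.7 0.7 2.7
   vertex 0.1 2.6 3.3
   vertex 1.0 2.4 0.3
  endloop
 endfacet
 facet normal -0.602 -0.791 -0.104
  outer loop
   vertex 2.7 0.7 2.7
   vertex 0.4 2.2 4.6
   vertex 0.1 2.6 3.3
  endloop
 endfacet
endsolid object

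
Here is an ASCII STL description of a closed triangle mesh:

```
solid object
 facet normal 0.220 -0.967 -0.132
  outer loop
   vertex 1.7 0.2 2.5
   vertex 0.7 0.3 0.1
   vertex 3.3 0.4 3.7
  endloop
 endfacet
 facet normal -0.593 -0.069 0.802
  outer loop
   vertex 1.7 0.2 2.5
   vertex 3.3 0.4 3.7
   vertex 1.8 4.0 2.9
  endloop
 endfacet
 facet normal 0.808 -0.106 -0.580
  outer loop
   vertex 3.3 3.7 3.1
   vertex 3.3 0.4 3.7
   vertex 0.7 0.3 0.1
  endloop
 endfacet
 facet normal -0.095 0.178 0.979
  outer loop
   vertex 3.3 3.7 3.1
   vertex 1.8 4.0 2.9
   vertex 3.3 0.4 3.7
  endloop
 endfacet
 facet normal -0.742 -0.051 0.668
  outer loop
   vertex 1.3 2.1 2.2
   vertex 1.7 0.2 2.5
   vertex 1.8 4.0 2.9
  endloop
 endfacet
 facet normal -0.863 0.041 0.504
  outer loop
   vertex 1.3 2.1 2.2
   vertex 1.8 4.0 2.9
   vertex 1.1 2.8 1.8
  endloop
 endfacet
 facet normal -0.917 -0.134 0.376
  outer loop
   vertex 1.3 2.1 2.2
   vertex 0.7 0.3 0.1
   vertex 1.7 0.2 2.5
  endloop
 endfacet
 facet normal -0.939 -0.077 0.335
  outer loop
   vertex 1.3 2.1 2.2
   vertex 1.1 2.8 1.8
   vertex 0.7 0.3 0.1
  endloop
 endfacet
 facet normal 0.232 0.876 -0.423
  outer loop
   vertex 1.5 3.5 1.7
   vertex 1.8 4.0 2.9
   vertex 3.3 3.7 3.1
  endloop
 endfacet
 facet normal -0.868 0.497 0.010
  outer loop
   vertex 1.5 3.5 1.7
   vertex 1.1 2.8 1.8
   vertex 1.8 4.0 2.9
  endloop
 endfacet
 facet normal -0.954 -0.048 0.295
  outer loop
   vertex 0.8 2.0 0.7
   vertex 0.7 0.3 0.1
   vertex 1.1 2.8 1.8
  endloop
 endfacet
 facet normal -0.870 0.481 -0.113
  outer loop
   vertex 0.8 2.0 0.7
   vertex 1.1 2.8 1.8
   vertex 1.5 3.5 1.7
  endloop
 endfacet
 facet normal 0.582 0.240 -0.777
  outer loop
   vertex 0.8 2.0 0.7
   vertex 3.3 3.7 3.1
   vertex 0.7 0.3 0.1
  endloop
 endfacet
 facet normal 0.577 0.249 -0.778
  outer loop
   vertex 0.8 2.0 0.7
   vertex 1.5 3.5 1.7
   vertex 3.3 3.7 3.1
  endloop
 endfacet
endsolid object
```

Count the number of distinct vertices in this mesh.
9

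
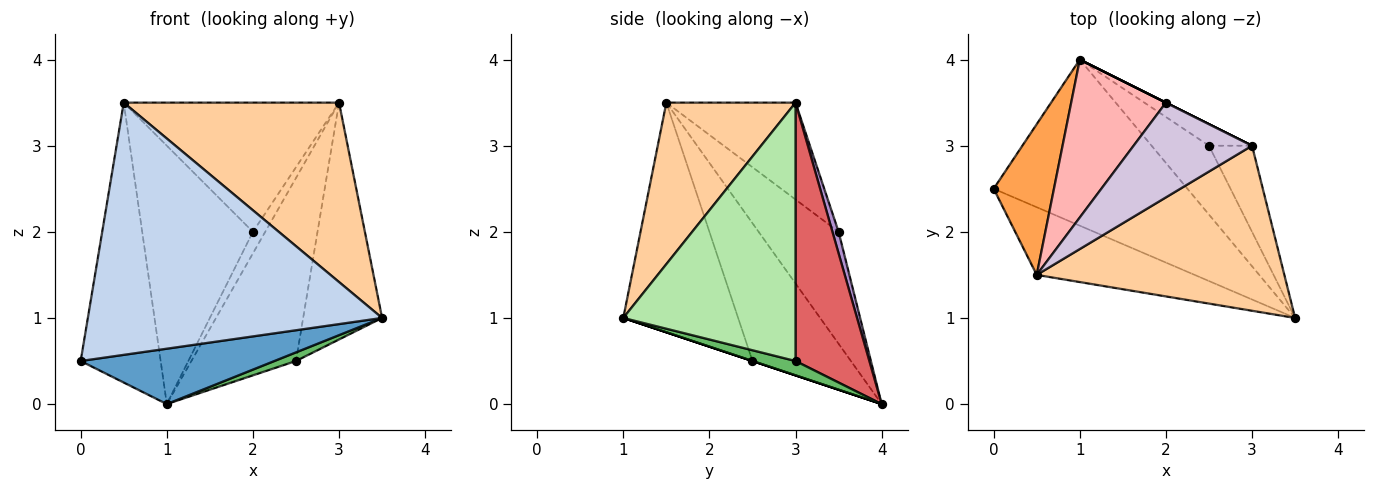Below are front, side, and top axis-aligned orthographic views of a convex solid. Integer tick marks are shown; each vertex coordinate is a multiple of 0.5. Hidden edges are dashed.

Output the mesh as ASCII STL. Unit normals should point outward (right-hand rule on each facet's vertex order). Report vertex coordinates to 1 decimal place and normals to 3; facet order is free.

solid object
 facet normal 0.000 -0.316 -0.949
  outer loop
   vertex 1.0 4.0 0.0
   vertex 3.5 1.0 1.0
   vertex 0.0 2.5 0.5
  endloop
 endfacet
 facet normal -0.353 -0.904 -0.242
  outer loop
   vertex 0.5 1.5 3.5
   vertex 0.0 2.5 0.5
   vertex 3.5 1.0 1.0
  endloop
 endfacet
 facet normal -0.735 0.597 0.322
  outer loop
   vertex 0.5 1.5 3.5
   vertex 1.0 4.0 0.0
   vertex 0.0 2.5 0.5
  endloop
 endfacet
 facet normal 0.404 -0.673 0.619
  outer loop
   vertex 3.0 3.0 3.5
   vertex 0.5 1.5 3.5
   vertex 3.5 1.0 1.0
  endloop
 endfacet
 facet normal 0.241 -0.120 -0.963
  outer loop
   vertex 2.5 3.0 0.5
   vertex 3.5 1.0 1.0
   vertex 1.0 4.0 0.0
  endloop
 endfacet
 facet normal 0.899 0.412 -0.150
  outer loop
   vertex 2.5 3.0 0.5
   vertex 3.0 3.0 3.5
   vertex 3.5 1.0 1.0
  endloop
 endfacet
 facet normal 0.574 0.813 -0.096
  outer loop
   vertex 2.5 3.0 0.5
   vertex 1.0 4.0 0.0
   vertex 3.0 3.0 3.5
  endloop
 endfacet
 facet normal -0.525 0.726 0.444
  outer loop
   vertex 2.0 3.5 2.0
   vertex 1.0 4.0 0.0
   vertex 0.5 1.5 3.5
  endloop
 endfacet
 facet normal 0.447 0.894 0.000
  outer loop
   vertex 2.0 3.5 2.0
   vertex 3.0 3.0 3.5
   vertex 1.0 4.0 0.0
  endloop
 endfacet
 facet normal -0.436 0.726 0.532
  outer loop
   vertex 2.0 3.5 2.0
   vertex 0.5 1.5 3.5
   vertex 3.0 3.0 3.5
  endloop
 endfacet
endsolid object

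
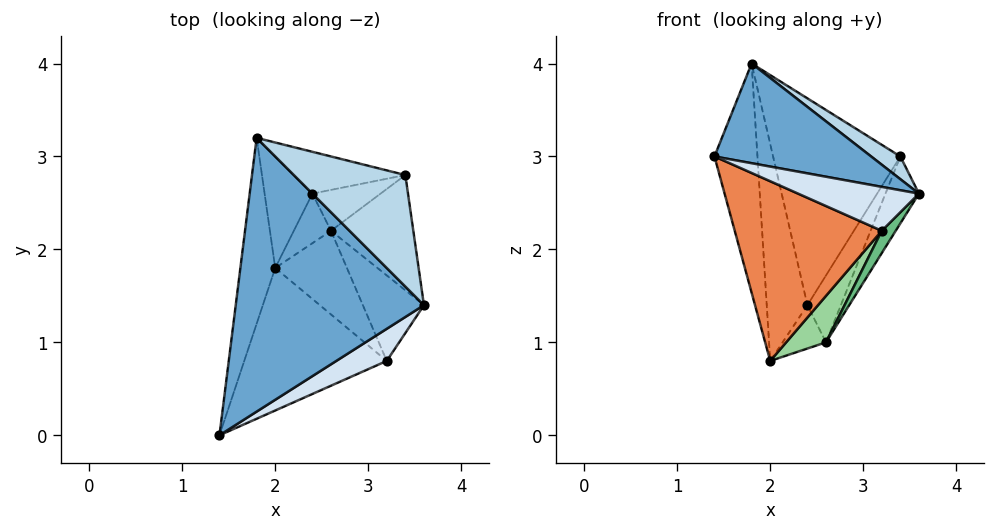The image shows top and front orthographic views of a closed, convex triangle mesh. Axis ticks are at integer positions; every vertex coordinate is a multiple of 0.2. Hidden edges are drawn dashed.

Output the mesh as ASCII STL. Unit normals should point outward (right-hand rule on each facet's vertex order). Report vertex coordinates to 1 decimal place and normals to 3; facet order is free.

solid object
 facet normal 0.362 -0.319 0.876
  outer loop
   vertex 1.8 3.2 4.0
   vertex 1.4 0.0 3.0
   vertex 3.6 1.4 2.6
  endloop
 endfacet
 facet normal -0.978 0.164 -0.133
  outer loop
   vertex 2.0 1.8 0.8
   vertex 1.4 0.0 3.0
   vertex 1.8 3.2 4.0
  endloop
 endfacet
 facet normal 0.490 -0.174 0.854
  outer loop
   vertex 3.4 2.8 3.0
   vertex 1.8 3.2 4.0
   vertex 3.6 1.4 2.6
  endloop
 endfacet
 facet normal 0.528 -0.686 0.501
  outer loop
   vertex 3.2 0.8 2.2
   vertex 3.6 1.4 2.6
   vertex 1.4 0.0 3.0
  endloop
 endfacet
 facet normal 0.072 -0.781 -0.620
  outer loop
   vertex 3.2 0.8 2.2
   vertex 1.4 0.0 3.0
   vertex 2.0 1.8 0.8
  endloop
 endfacet
 facet normal -0.738 0.600 -0.309
  outer loop
   vertex 2.4 2.6 1.4
   vertex 2.0 1.8 0.8
   vertex 1.8 3.2 4.0
  endloop
 endfacet
 facet normal 0.120 0.973 -0.197
  outer loop
   vertex 2.4 2.6 1.4
   vertex 1.8 3.2 4.0
   vertex 3.4 2.8 3.0
  endloop
 endfacet
 facet normal -0.185 0.647 -0.740
  outer loop
   vertex 2.6 2.2 1.0
   vertex 2.0 1.8 0.8
   vertex 2.4 2.6 1.4
  endloop
 endfacet
 facet normal 0.803 -0.151 -0.577
  outer loop
   vertex 2.6 2.2 1.0
   vertex 3.6 1.4 2.6
   vertex 3.2 0.8 2.2
  endloop
 endfacet
 facet normal 0.524 -0.414 -0.745
  outer loop
   vertex 2.6 2.2 1.0
   vertex 3.2 0.8 2.2
   vertex 2.0 1.8 0.8
  endloop
 endfacet
 facet normal 0.872 0.245 -0.423
  outer loop
   vertex 2.6 2.2 1.0
   vertex 3.4 2.8 3.0
   vertex 3.6 1.4 2.6
  endloop
 endfacet
 facet normal 0.553 0.711 -0.434
  outer loop
   vertex 2.6 2.2 1.0
   vertex 2.4 2.6 1.4
   vertex 3.4 2.8 3.0
  endloop
 endfacet
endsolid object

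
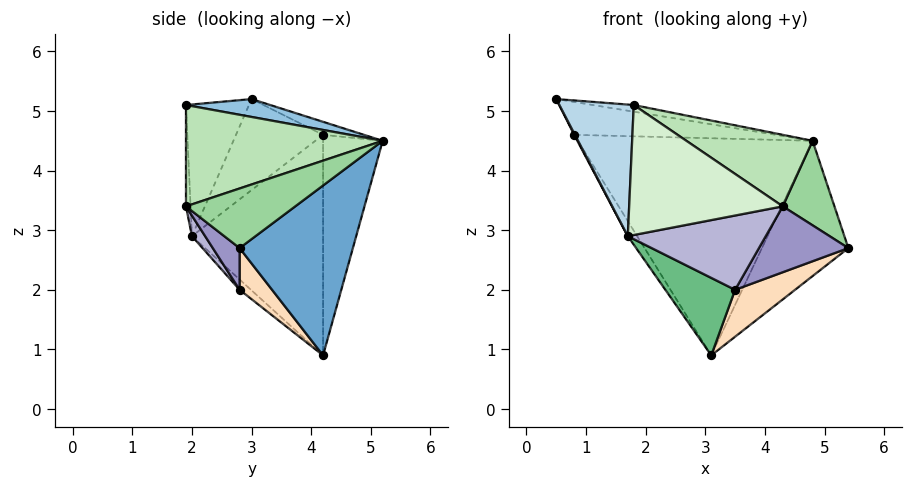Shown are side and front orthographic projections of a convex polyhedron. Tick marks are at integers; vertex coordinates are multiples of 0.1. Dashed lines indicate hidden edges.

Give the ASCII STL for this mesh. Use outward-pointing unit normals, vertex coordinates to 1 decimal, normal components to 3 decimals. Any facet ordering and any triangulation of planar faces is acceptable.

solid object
 facet normal 0.698 0.533 -0.478
  outer loop
   vertex 3.1 4.2 0.9
   vertex 4.8 5.2 4.5
   vertex 5.4 2.8 2.7
  endloop
 endfacet
 facet normal 0.129 0.063 0.990
  outer loop
   vertex 1.8 1.9 5.1
   vertex 4.8 5.2 4.5
   vertex 0.5 3.0 5.2
  endloop
 endfacet
 facet normal -0.646 -0.763 -0.005
  outer loop
   vertex 1.8 1.9 5.1
   vertex 0.5 3.0 5.2
   vertex 1.7 2.0 2.9
  endloop
 endfacet
 facet normal -0.094 0.464 0.881
  outer loop
   vertex 0.8 4.2 4.6
   vertex 0.5 3.0 5.2
   vertex 4.8 5.2 4.5
  endloop
 endfacet
 facet normal -0.243 0.958 -0.151
  outer loop
   vertex 0.8 4.2 4.6
   vertex 4.8 5.2 4.5
   vertex 3.1 4.2 0.9
  endloop
 endfacet
 facet normal -0.888 -0.008 -0.460
  outer loop
   vertex 0.8 4.2 4.6
   vertex 1.7 2.0 2.9
   vertex 0.5 3.0 5.2
  endloop
 endfacet
 facet normal -0.848 0.060 -0.527
  outer loop
   vertex 0.8 4.2 4.6
   vertex 3.1 4.2 0.9
   vertex 1.7 2.0 2.9
  endloop
 endfacet
 facet normal 0.291 -0.538 -0.791
  outer loop
   vertex 3.5 2.8 2.0
   vertex 3.1 4.2 0.9
   vertex 5.4 2.8 2.7
  endloop
 endfacet
 facet normal -0.103 -0.633 -0.768
  outer loop
   vertex 3.5 2.8 2.0
   vertex 1.7 2.0 2.9
   vertex 3.1 4.2 0.9
  endloop
 endfacet
 facet normal 0.682 -0.322 0.657
  outer loop
   vertex 4.3 1.9 3.4
   vertex 5.4 2.8 2.7
   vertex 4.8 5.2 4.5
  endloop
 endfacet
 facet normal 0.529 -0.339 0.778
  outer loop
   vertex 4.3 1.9 3.4
   vertex 4.8 5.2 4.5
   vertex 1.8 1.9 5.1
  endloop
 endfacet
 facet normal -0.030 -0.999 -0.044
  outer loop
   vertex 4.3 1.9 3.4
   vertex 1.8 1.9 5.1
   vertex 1.7 2.0 2.9
  endloop
 endfacet
 facet normal 0.227 -0.755 -0.615
  outer loop
   vertex 4.3 1.9 3.4
   vertex 3.5 2.8 2.0
   vertex 5.4 2.8 2.7
  endloop
 endfacet
 facet normal 0.078 -0.818 -0.570
  outer loop
   vertex 4.3 1.9 3.4
   vertex 1.7 2.0 2.9
   vertex 3.5 2.8 2.0
  endloop
 endfacet
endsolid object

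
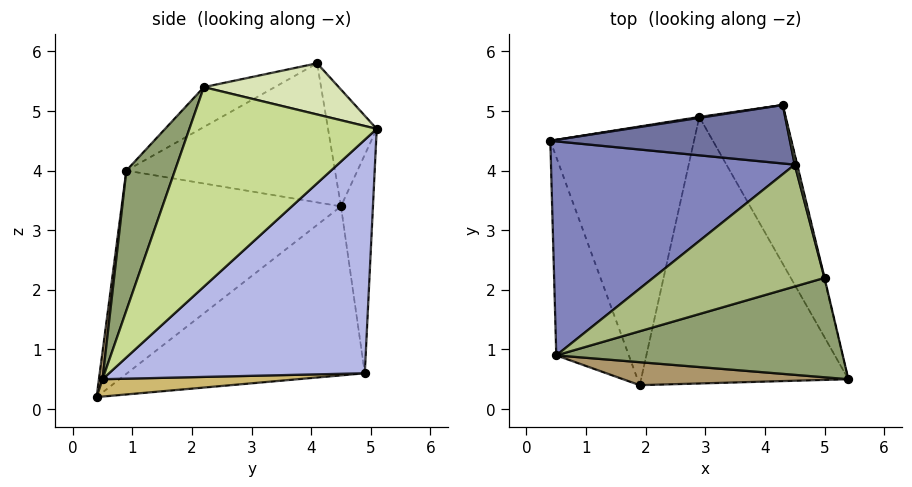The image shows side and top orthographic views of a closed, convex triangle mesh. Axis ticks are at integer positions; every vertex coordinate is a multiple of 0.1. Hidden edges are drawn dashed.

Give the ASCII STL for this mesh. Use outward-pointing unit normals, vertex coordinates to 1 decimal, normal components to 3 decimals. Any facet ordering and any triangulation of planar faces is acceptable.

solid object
 facet normal -0.326 0.669 0.668
  outer loop
   vertex 4.5 4.1 5.8
   vertex 4.3 5.1 4.7
   vertex 0.4 4.5 3.4
  endloop
 endfacet
 facet normal -0.491 0.130 0.861
  outer loop
   vertex 0.5 0.9 4.0
   vertex 4.5 4.1 5.8
   vertex 0.4 4.5 3.4
  endloop
 endfacet
 facet normal -0.153 0.988 0.004
  outer loop
   vertex 2.9 4.9 0.6
   vertex 0.4 4.5 3.4
   vertex 4.3 5.1 4.7
  endloop
 endfacet
 facet normal 0.825 0.476 -0.305
  outer loop
   vertex 2.9 4.9 0.6
   vertex 4.3 5.1 4.7
   vertex 5.4 0.5 0.5
  endloop
 endfacet
 facet normal 0.164 -0.928 0.335
  outer loop
   vertex 5.0 2.2 5.4
   vertex 0.5 0.9 4.0
   vertex 5.4 0.5 0.5
  endloop
 endfacet
 facet normal -0.219 -0.256 0.942
  outer loop
   vertex 5.0 2.2 5.4
   vertex 4.5 4.1 5.8
   vertex 0.5 0.9 4.0
  endloop
 endfacet
 facet normal 0.972 0.234 -0.002
  outer loop
   vertex 5.0 2.2 5.4
   vertex 5.4 0.5 0.5
   vertex 4.3 5.1 4.7
  endloop
 endfacet
 facet normal 0.968 0.245 0.047
  outer loop
   vertex 5.0 2.2 5.4
   vertex 4.3 5.1 4.7
   vertex 4.5 4.1 5.8
  endloop
 endfacet
 facet normal 0.017 -0.991 0.136
  outer loop
   vertex 1.9 0.4 0.2
   vertex 5.4 0.5 0.5
   vertex 0.5 0.9 4.0
  endloop
 endfacet
 facet normal 0.083 0.070 -0.994
  outer loop
   vertex 1.9 0.4 0.2
   vertex 2.9 4.9 0.6
   vertex 5.4 0.5 0.5
  endloop
 endfacet
 facet normal -0.939 -0.082 -0.335
  outer loop
   vertex 1.9 0.4 0.2
   vertex 0.5 0.9 4.0
   vertex 0.4 4.5 3.4
  endloop
 endfacet
 facet normal -0.743 0.221 -0.632
  outer loop
   vertex 1.9 0.4 0.2
   vertex 0.4 4.5 3.4
   vertex 2.9 4.9 0.6
  endloop
 endfacet
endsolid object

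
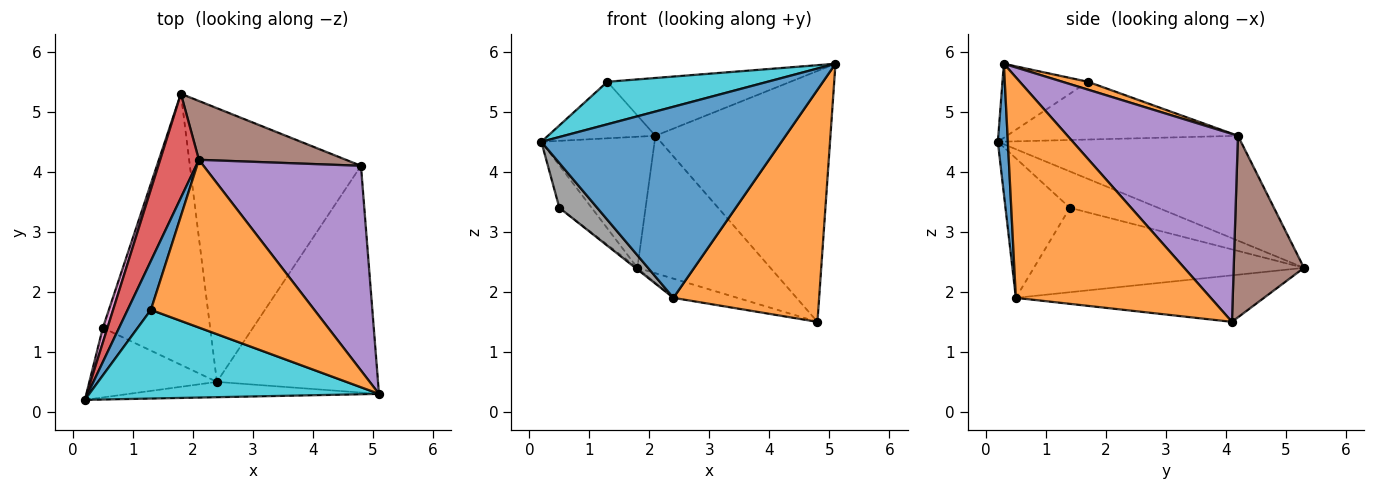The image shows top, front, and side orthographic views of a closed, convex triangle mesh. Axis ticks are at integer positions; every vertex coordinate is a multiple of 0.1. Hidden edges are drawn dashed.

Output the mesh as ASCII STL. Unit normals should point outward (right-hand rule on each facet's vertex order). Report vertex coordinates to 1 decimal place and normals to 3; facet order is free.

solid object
 facet normal 0.041 -0.996 -0.080
  outer loop
   vertex 2.4 0.5 1.9
   vertex 5.1 0.3 5.8
   vertex 0.2 0.2 4.5
  endloop
 endfacet
 facet normal 0.691 -0.517 -0.505
  outer loop
   vertex 2.4 0.5 1.9
   vertex 4.8 4.1 1.5
   vertex 5.1 0.3 5.8
  endloop
 endfacet
 facet normal -0.262 0.068 -0.963
  outer loop
   vertex 2.4 0.5 1.9
   vertex 1.8 5.3 2.4
   vertex 4.8 4.1 1.5
  endloop
 endfacet
 facet normal -0.860 0.400 0.317
  outer loop
   vertex 2.1 4.2 4.6
   vertex 1.8 5.3 2.4
   vertex 0.2 0.2 4.5
  endloop
 endfacet
 facet normal 0.602 0.619 0.505
  outer loop
   vertex 2.1 4.2 4.6
   vertex 5.1 0.3 5.8
   vertex 4.8 4.1 1.5
  endloop
 endfacet
 facet normal 0.437 0.827 0.354
  outer loop
   vertex 2.1 4.2 4.6
   vertex 4.8 4.1 1.5
   vertex 1.8 5.3 2.4
  endloop
 endfacet
 facet normal -0.933 0.341 0.118
  outer loop
   vertex 0.5 1.4 3.4
   vertex 0.2 0.2 4.5
   vertex 1.8 5.3 2.4
  endloop
 endfacet
 facet normal -0.677 -0.398 -0.619
  outer loop
   vertex 0.5 1.4 3.4
   vertex 2.4 0.5 1.9
   vertex 0.2 0.2 4.5
  endloop
 endfacet
 facet normal -0.618 0.005 -0.786
  outer loop
   vertex 0.5 1.4 3.4
   vertex 1.8 5.3 2.4
   vertex 2.4 0.5 1.9
  endloop
 endfacet
 facet normal -0.225 -0.421 0.879
  outer loop
   vertex 1.3 1.7 5.5
   vertex 0.2 0.2 4.5
   vertex 5.1 0.3 5.8
  endloop
 endfacet
 facet normal -0.852 0.396 0.343
  outer loop
   vertex 1.3 1.7 5.5
   vertex 2.1 4.2 4.6
   vertex 0.2 0.2 4.5
  endloop
 endfacet
 facet normal 0.045 0.325 0.944
  outer loop
   vertex 1.3 1.7 5.5
   vertex 5.1 0.3 5.8
   vertex 2.1 4.2 4.6
  endloop
 endfacet
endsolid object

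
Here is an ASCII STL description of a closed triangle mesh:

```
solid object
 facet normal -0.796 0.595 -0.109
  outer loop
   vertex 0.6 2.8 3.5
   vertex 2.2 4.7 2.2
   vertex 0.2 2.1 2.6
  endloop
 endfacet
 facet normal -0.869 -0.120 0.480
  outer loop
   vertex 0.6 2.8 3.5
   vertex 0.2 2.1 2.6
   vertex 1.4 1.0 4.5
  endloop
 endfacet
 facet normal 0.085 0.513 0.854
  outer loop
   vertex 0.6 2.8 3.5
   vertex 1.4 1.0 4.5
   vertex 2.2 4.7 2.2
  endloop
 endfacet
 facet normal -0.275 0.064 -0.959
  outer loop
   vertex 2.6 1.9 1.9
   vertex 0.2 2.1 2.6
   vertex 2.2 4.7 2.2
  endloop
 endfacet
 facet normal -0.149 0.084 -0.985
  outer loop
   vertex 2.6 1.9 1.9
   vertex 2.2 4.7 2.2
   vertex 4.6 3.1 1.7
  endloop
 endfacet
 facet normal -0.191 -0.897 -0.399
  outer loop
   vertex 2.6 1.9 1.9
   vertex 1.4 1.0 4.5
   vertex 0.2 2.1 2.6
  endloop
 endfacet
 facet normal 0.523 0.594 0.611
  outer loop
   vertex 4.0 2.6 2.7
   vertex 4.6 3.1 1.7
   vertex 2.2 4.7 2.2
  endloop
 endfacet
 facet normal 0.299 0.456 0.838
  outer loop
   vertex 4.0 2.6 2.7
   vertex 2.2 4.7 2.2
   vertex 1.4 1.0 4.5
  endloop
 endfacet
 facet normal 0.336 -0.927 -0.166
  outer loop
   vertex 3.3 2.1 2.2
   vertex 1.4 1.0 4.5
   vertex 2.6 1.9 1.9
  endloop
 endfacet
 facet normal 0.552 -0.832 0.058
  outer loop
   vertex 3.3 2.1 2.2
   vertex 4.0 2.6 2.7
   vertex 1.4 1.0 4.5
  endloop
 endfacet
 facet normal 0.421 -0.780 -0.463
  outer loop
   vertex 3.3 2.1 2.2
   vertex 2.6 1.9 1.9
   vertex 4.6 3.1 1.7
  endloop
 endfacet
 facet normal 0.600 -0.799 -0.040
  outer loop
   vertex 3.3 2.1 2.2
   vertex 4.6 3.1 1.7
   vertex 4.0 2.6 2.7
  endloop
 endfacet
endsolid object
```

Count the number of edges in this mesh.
18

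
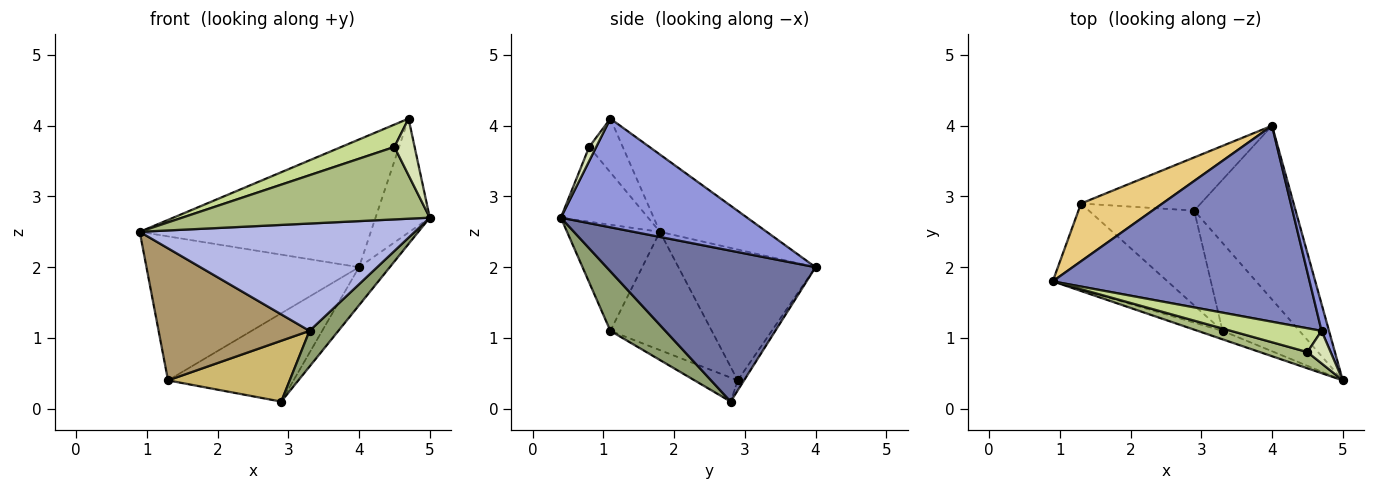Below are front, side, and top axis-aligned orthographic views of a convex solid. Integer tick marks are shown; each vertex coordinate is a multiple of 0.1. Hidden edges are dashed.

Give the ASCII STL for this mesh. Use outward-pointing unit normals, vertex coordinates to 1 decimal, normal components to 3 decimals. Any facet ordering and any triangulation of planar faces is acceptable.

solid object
 facet normal 0.824 0.121 -0.554
  outer loop
   vertex 2.9 2.8 0.1
   vertex 4.0 4.0 2.0
   vertex 5.0 0.4 2.7
  endloop
 endfacet
 facet normal -0.245 0.529 0.812
  outer loop
   vertex 4.7 1.1 4.1
   vertex 4.0 4.0 2.0
   vertex 0.9 1.8 2.5
  endloop
 endfacet
 facet normal 0.958 0.279 0.066
  outer loop
   vertex 4.7 1.1 4.1
   vertex 5.0 0.4 2.7
   vertex 4.0 4.0 2.0
  endloop
 endfacet
 facet normal -0.319 -0.945 -0.074
  outer loop
   vertex 3.3 1.1 1.1
   vertex 5.0 0.4 2.7
   vertex 0.9 1.8 2.5
  endloop
 endfacet
 facet normal 0.583 -0.306 -0.753
  outer loop
   vertex 3.3 1.1 1.1
   vertex 2.9 2.8 0.1
   vertex 5.0 0.4 2.7
  endloop
 endfacet
 facet normal -0.325 -0.923 0.207
  outer loop
   vertex 4.5 0.8 3.7
   vertex 0.9 1.8 2.5
   vertex 5.0 0.4 2.7
  endloop
 endfacet
 facet normal -0.397 -0.628 0.669
  outer loop
   vertex 4.5 0.8 3.7
   vertex 4.7 1.1 4.1
   vertex 0.9 1.8 2.5
  endloop
 endfacet
 facet normal 0.290 -0.830 0.477
  outer loop
   vertex 4.5 0.8 3.7
   vertex 5.0 0.4 2.7
   vertex 4.7 1.1 4.1
  endloop
 endfacet
 facet normal -0.491 -0.730 -0.476
  outer loop
   vertex 1.3 2.9 0.4
   vertex 3.3 1.1 1.1
   vertex 0.9 1.8 2.5
  endloop
 endfacet
 facet normal -0.188 -0.530 -0.827
  outer loop
   vertex 1.3 2.9 0.4
   vertex 2.9 2.8 0.1
   vertex 3.3 1.1 1.1
  endloop
 endfacet
 facet normal -0.514 0.796 0.319
  outer loop
   vertex 1.3 2.9 0.4
   vertex 0.9 1.8 2.5
   vertex 4.0 4.0 2.0
  endloop
 endfacet
 facet normal -0.043 0.856 -0.516
  outer loop
   vertex 1.3 2.9 0.4
   vertex 4.0 4.0 2.0
   vertex 2.9 2.8 0.1
  endloop
 endfacet
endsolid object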